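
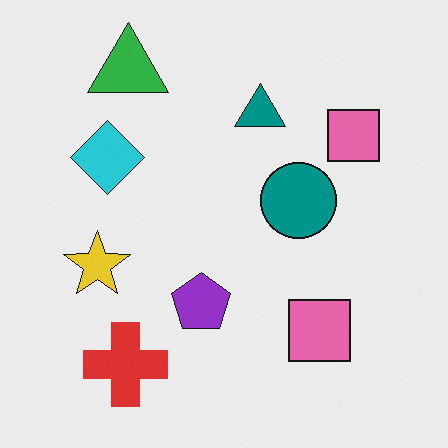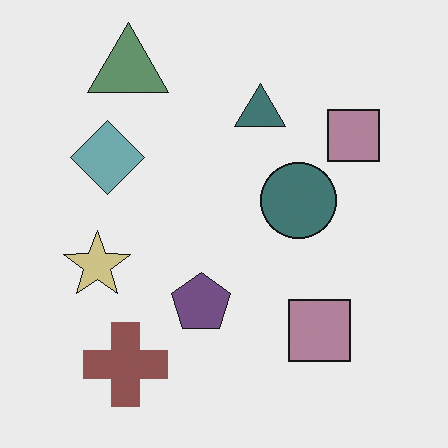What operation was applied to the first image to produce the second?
Heavily desaturated.

All colors are more muted and greyish — a global saturation change.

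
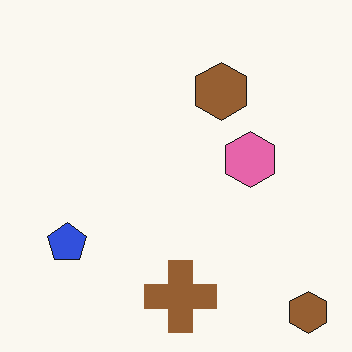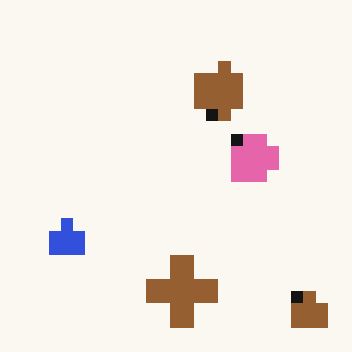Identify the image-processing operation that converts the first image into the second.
The image was coarsely pixelated.

Shapes are reduced to large square blocks; fine edges and outlines are lost — a downscale-then-upscale (mosaic) effect.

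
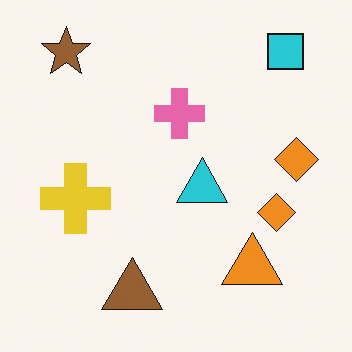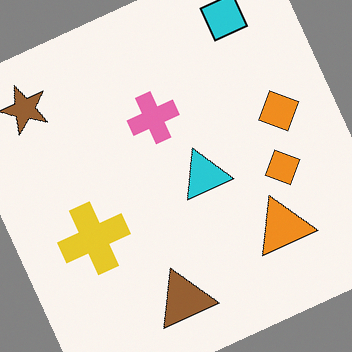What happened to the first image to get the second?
Rotated counter-clockwise by a clearly visible amount.

Every shape is tilted by the same angle and the image corners show triangular fill wedges — a whole-image rotation by a non-right angle.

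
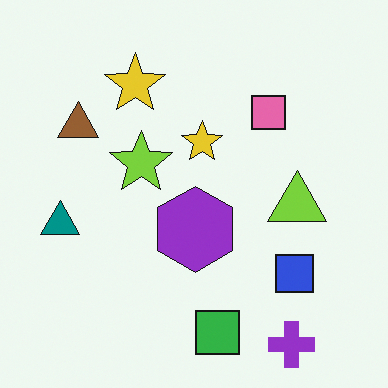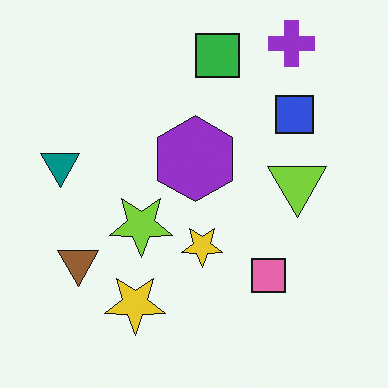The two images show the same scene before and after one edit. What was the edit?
Flipped vertically (top ↔ bottom).

The purple cross is in the bottom-right of the first image and the top-right of the second — shapes on opposite sides of the horizontal midline have swapped in a mirror flip.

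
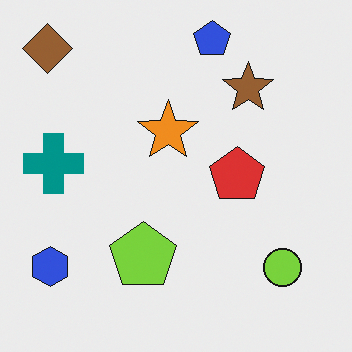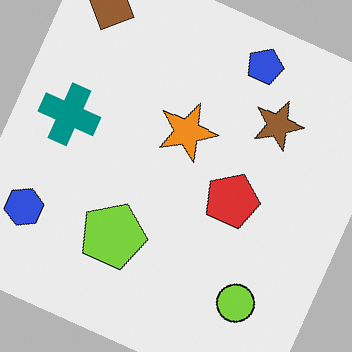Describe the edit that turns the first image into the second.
The transformation is: rotated clockwise by a moderate amount.

Every shape is tilted by the same angle and the image corners show triangular fill wedges — a whole-image rotation by a non-right angle.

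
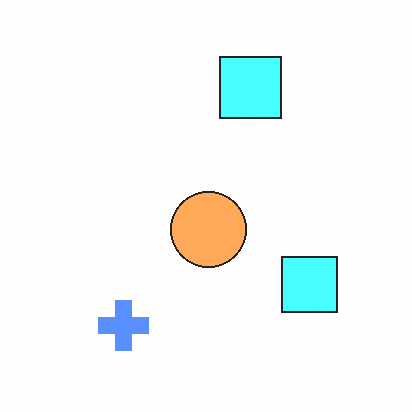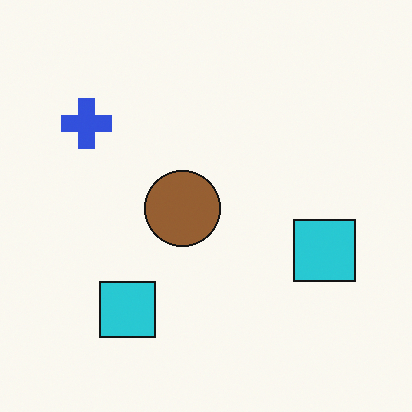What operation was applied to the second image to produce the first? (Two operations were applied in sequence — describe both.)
It was substantially brightened, then rotated 90° counter-clockwise.

Every pixel — background and shapes alike — is uniformly brightened. The blue cross sits in the top-left of the second image and the bottom-left of the first — consistent with a whole-image 90° counter-clockwise rotation.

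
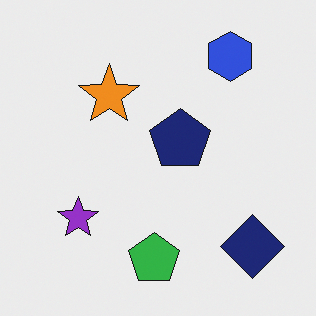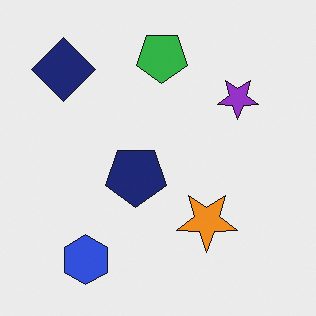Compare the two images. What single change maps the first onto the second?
Rotated 180°.

The navy diamond sits in the bottom-right of the first image and the top-left of the second — consistent with a whole-image 180° rotation.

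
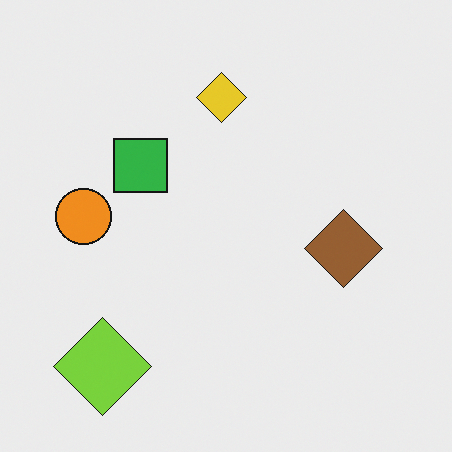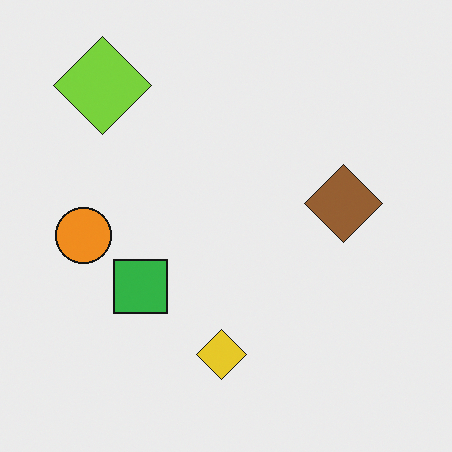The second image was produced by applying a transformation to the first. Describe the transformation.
It was flipped vertically (top ↔ bottom).

The lime diamond is in the bottom-left of the first image and the top-left of the second — shapes on opposite sides of the horizontal midline have swapped in a mirror flip.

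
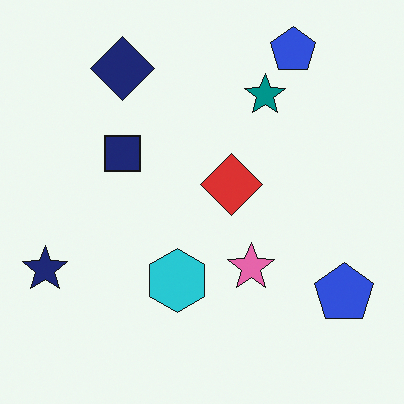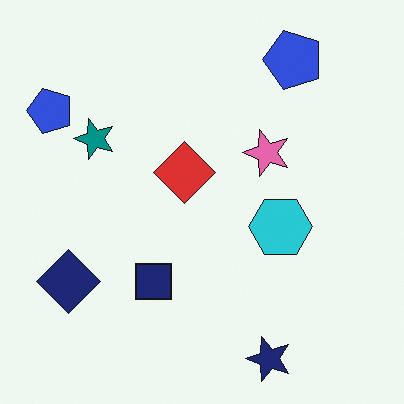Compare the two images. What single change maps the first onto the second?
The transformation is: rotated 90° counter-clockwise.

The navy star sits in the left of the first image and the bottom of the second — consistent with a whole-image 90° counter-clockwise rotation.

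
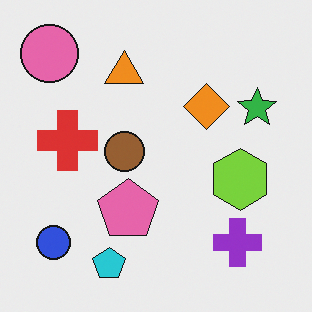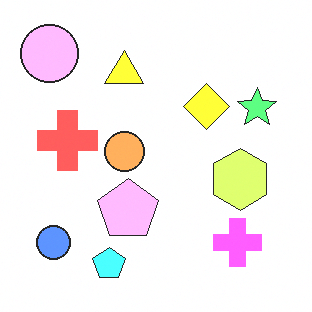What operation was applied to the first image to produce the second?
This is the original image substantially brightened.

Every pixel — background and shapes alike — is uniformly brightened.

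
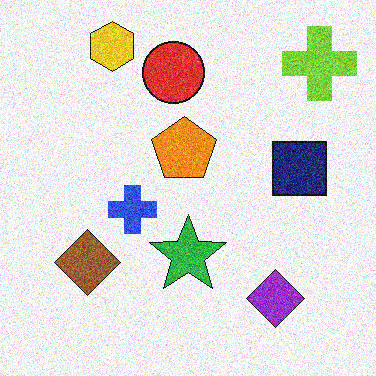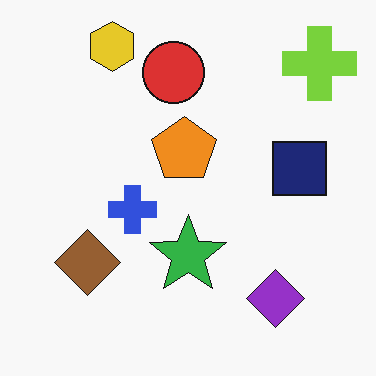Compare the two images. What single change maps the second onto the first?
Degraded with moderate additive noise.

Random speckle covers the whole image, including the flat background.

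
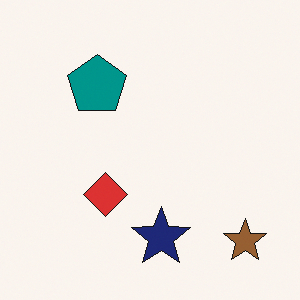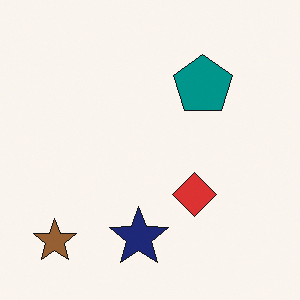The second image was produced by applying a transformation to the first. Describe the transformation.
Flipped horizontally (left ↔ right).

The brown star is in the bottom-right of the first image and the bottom-left of the second — shapes on opposite sides of the vertical midline have swapped in a mirror flip.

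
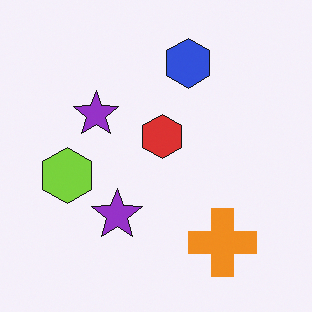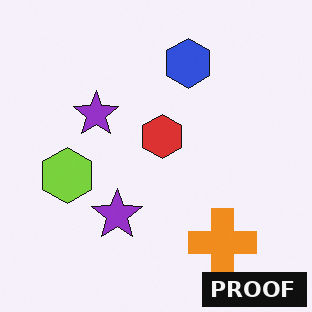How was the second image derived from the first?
This is the original image watermarked with the text "PROOF" in the lower-right corner.

A dark label reading "PROOF" appears in the lower-right corner.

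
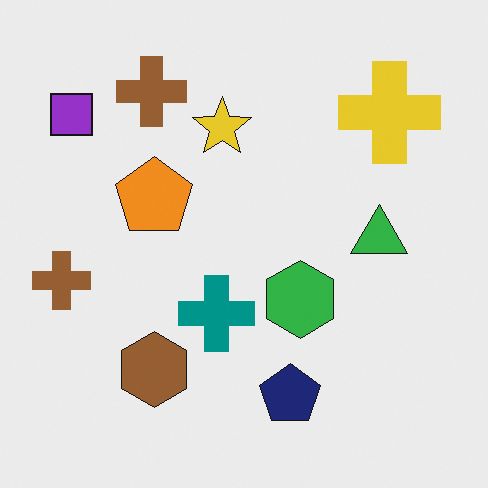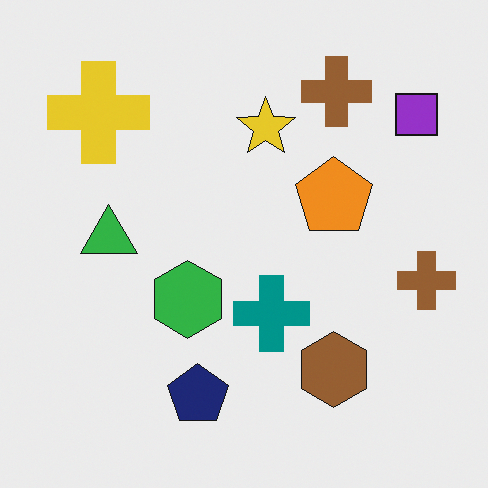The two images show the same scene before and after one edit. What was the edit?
Flipped horizontally (left ↔ right).

The purple square is in the top-left of the first image and the top-right of the second — shapes on opposite sides of the vertical midline have swapped in a mirror flip.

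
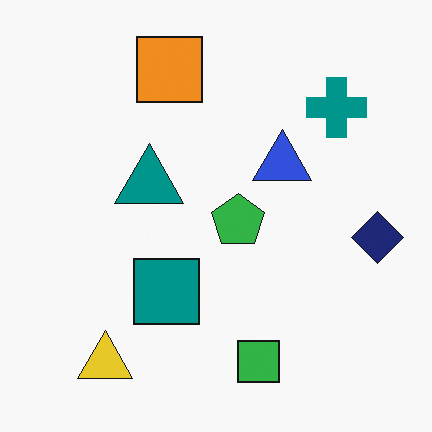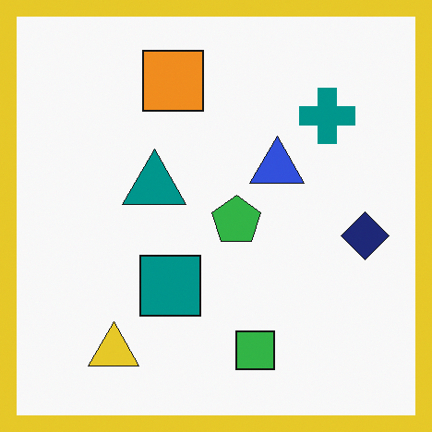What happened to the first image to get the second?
Framed with a yellow border.

A solid yellow frame runs around the edge of the second image, with the content slightly shrunk inside it.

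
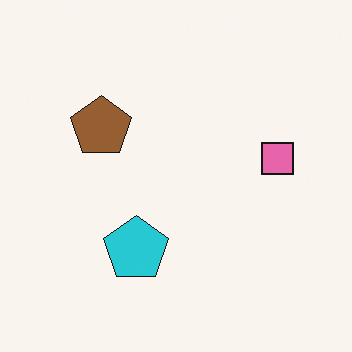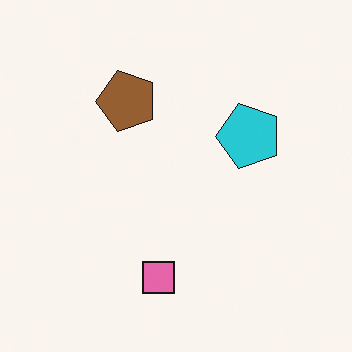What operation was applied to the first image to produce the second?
The second image is the first transposed (reflected across the top-left ↔ bottom-right diagonal).

Shapes have swapped their row and column positions — what was in the top-right is now in the bottom-left — a diagonal reflection.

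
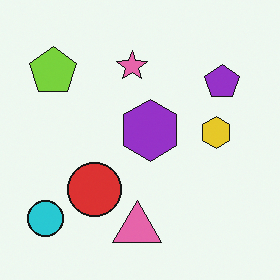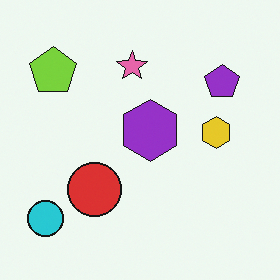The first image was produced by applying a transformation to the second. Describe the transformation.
The first image is the second overlaid with an additional pink triangle.

A pink triangle appears in the first image that is absent from the second.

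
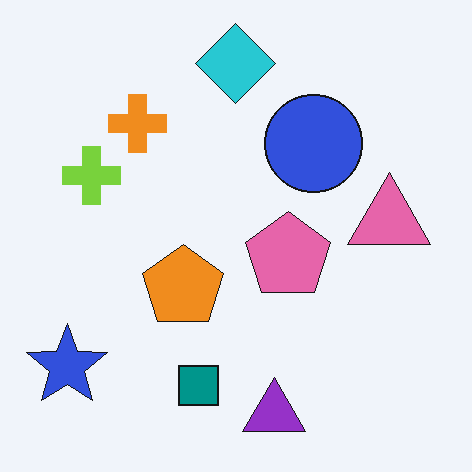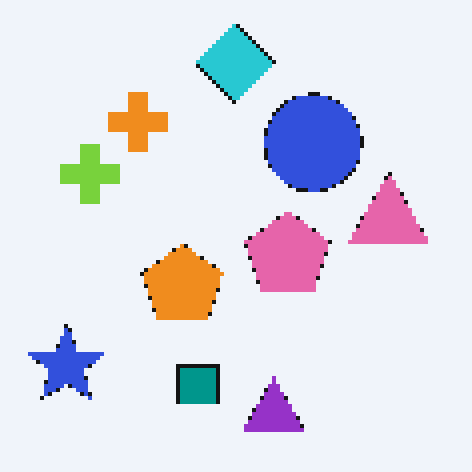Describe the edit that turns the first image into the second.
It was lightly pixelated (a mild mosaic effect).

Shapes are reduced to large square blocks; fine edges and outlines are lost — a downscale-then-upscale (mosaic) effect.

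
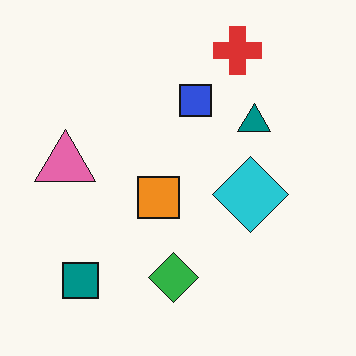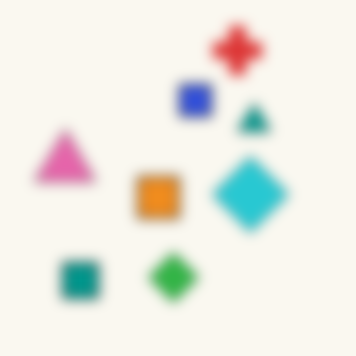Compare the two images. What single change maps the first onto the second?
The image was strongly gaussian-blurred.

Shape edges and outlines are uniformly softened across the whole image.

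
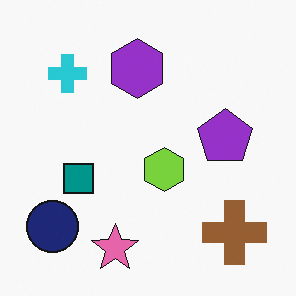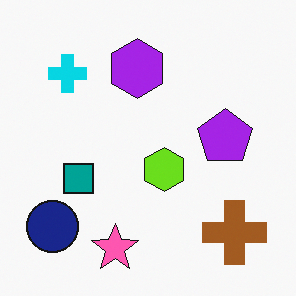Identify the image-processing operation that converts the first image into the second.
The second image is the first slightly oversaturated.

All colors are more vivid — a global saturation change.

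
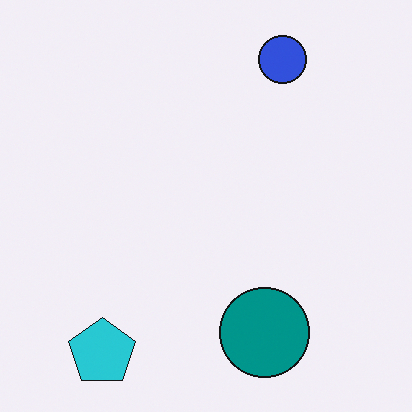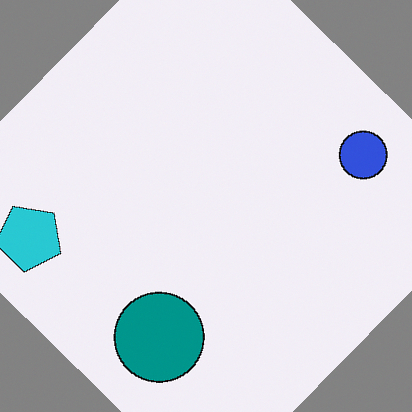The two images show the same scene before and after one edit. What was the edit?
It was rotated clockwise by a large amount — several tens of degrees.

Every shape is tilted by the same angle and the image corners show triangular fill wedges — a whole-image rotation by a non-right angle.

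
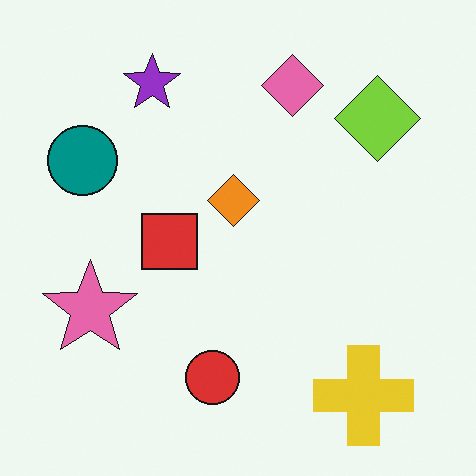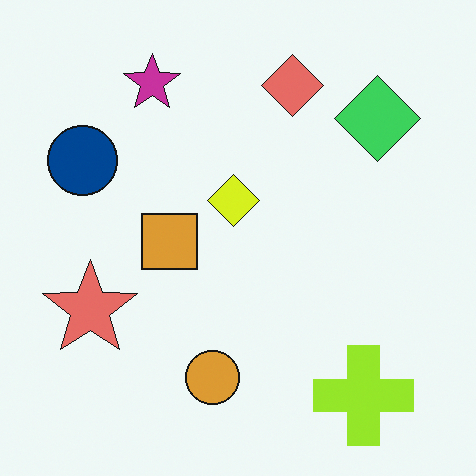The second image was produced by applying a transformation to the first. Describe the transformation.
It was hue-shifted slightly.

Every shape's color has rotated by the same amount around the hue wheel — a uniform hue shift.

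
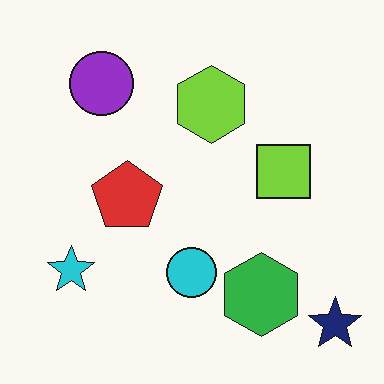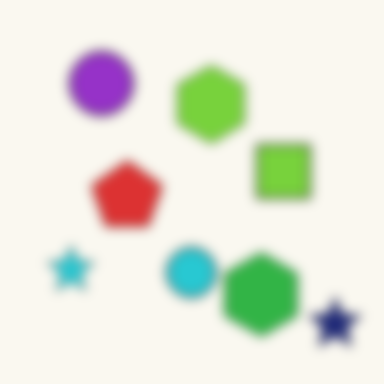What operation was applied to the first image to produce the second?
This is the original image strongly gaussian-blurred.

Shape edges and outlines are uniformly softened across the whole image.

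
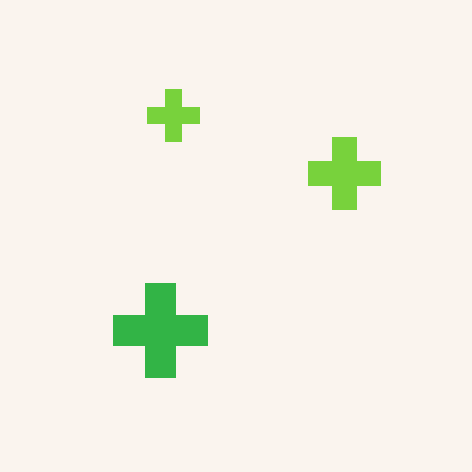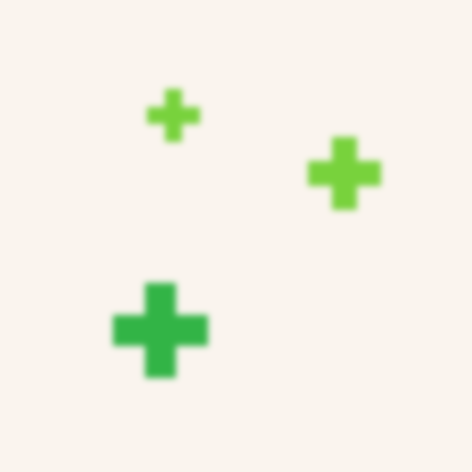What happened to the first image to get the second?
The transformation is: noticeably gaussian-blurred.

Shape edges and outlines are uniformly softened across the whole image.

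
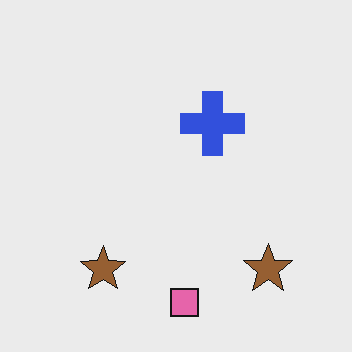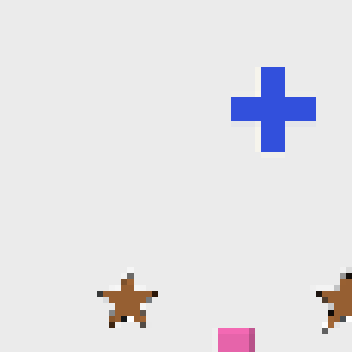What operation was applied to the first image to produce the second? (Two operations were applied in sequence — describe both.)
Cropped to a modestly smaller region and rescaled, then pixelated into visible square blocks.

The visible shapes are larger and the field of view is narrower; shapes near the original edges may be partly or wholly outside the frame — a crop-and-rescale. Shapes are reduced to large square blocks; fine edges and outlines are lost — a downscale-then-upscale (mosaic) effect.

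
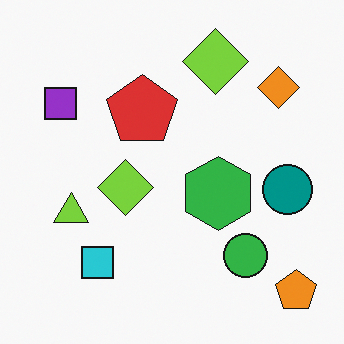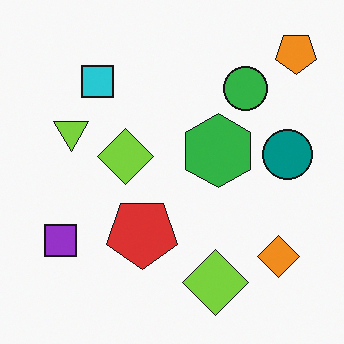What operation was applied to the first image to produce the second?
The second image is the first flipped vertically (top ↔ bottom).

The orange pentagon is in the bottom-right of the first image and the top-right of the second — shapes on opposite sides of the horizontal midline have swapped in a mirror flip.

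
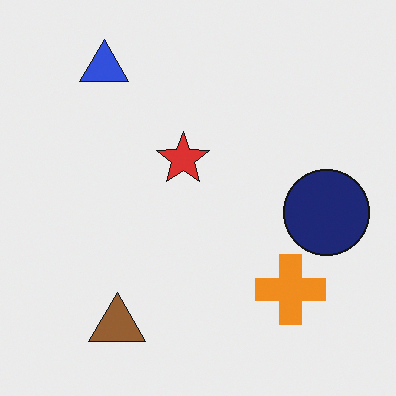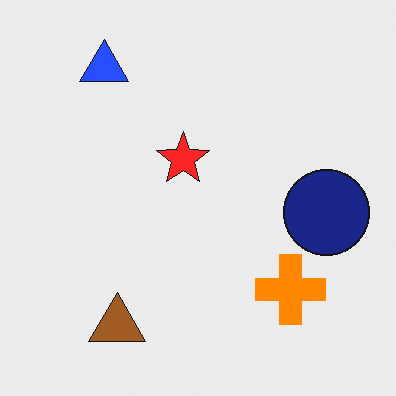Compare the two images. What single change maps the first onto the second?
It was slightly oversaturated.

All colors are more vivid — a global saturation change.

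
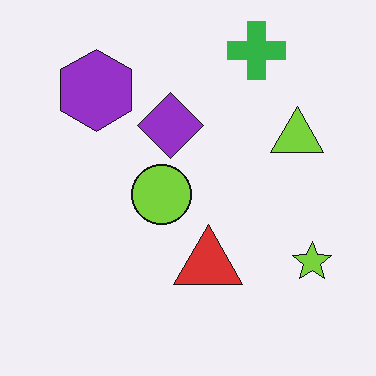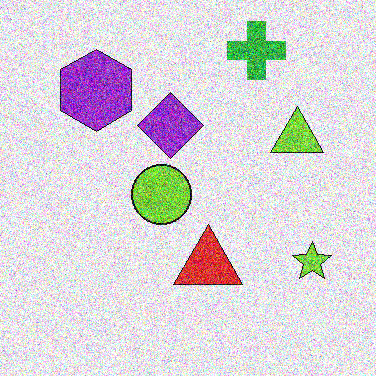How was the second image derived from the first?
The image was degraded with strong gaussian noise.

Random speckle covers the whole image, including the flat background.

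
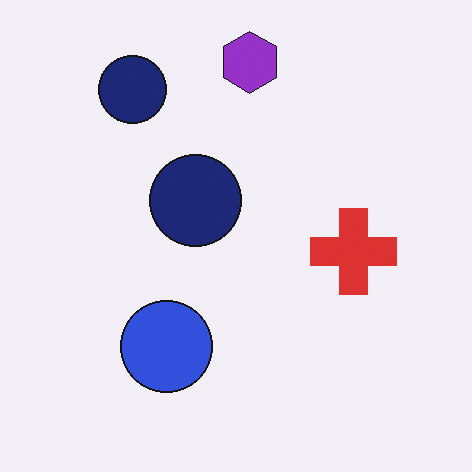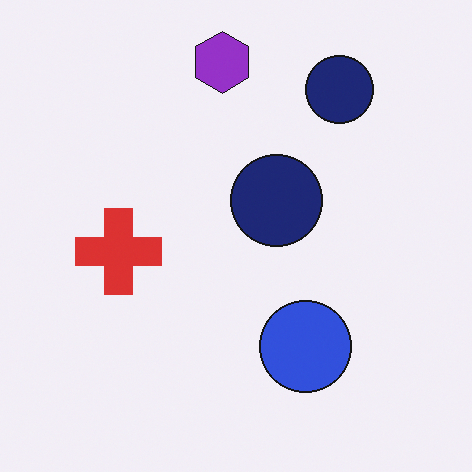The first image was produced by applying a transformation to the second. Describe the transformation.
The transformation is: flipped horizontally (left ↔ right).

The red cross is in the left of the second image and the right of the first — shapes on opposite sides of the vertical midline have swapped in a mirror flip.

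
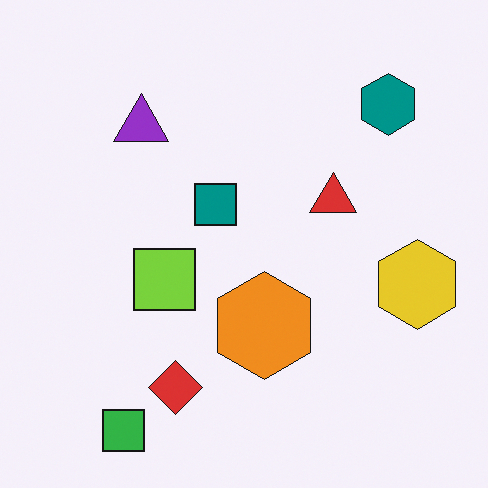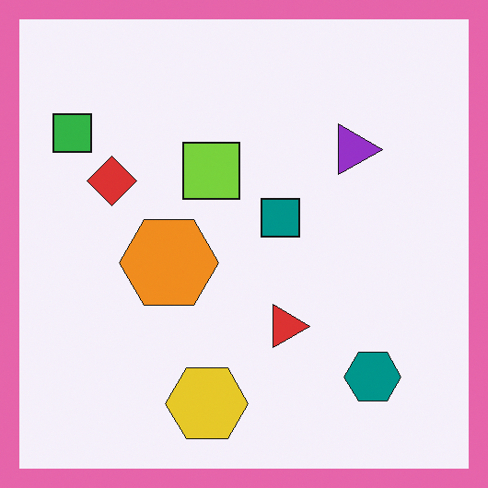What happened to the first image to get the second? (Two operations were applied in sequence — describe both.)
The transformation is: rotated 90° clockwise, then framed with a pink border.

The green square sits in the bottom-left of the first image and the top-left of the second — consistent with a whole-image 90° clockwise rotation. A solid pink frame runs around the edge of the second image, with the content slightly shrunk inside it.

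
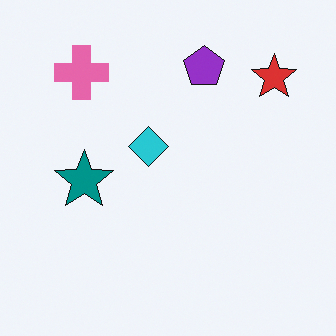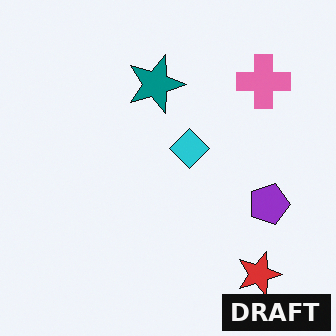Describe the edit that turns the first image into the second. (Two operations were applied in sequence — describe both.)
The image was rotated 90° clockwise, then watermarked with the text "DRAFT" in the lower-right corner.

The red star sits in the top-right of the first image and the bottom-right of the second — consistent with a whole-image 90° clockwise rotation. A dark label reading "DRAFT" appears in the lower-right corner.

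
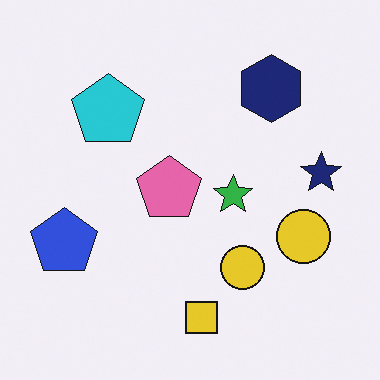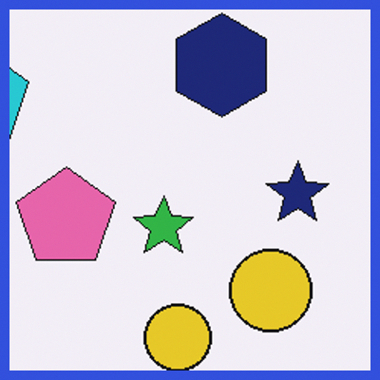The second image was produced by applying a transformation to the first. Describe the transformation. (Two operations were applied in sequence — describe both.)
It was cropped to a modestly smaller region and rescaled, then framed with a blue border.

The visible shapes are larger and the field of view is narrower; shapes near the original edges may be partly or wholly outside the frame — a crop-and-rescale. A solid blue frame runs around the edge of the second image, with the content slightly shrunk inside it.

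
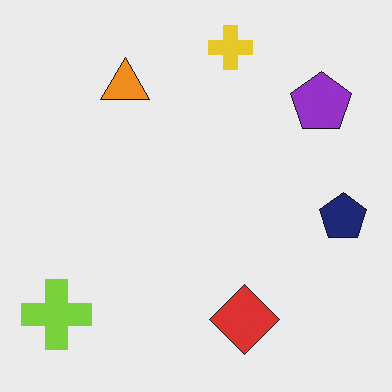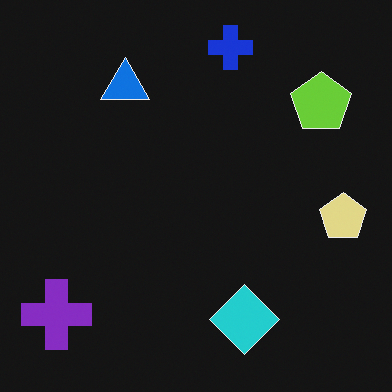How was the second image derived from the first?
The image was color-inverted (negative).

The light background has become dark and every shape's color is its complement — a photographic negative.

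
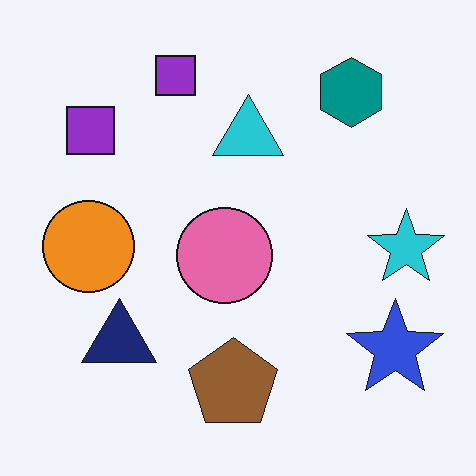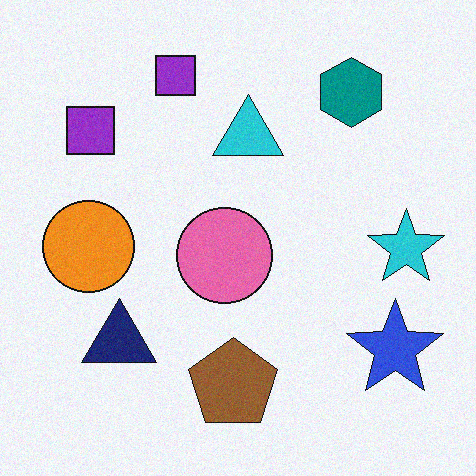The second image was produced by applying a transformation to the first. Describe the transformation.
The second image is the first degraded with light additive noise.

Random speckle covers the whole image, including the flat background.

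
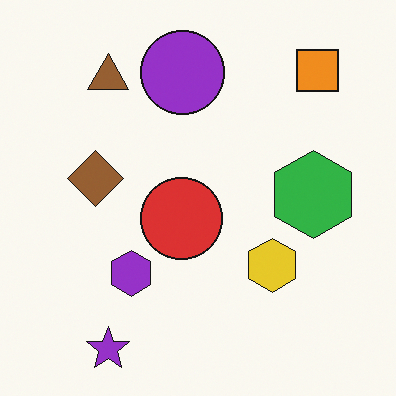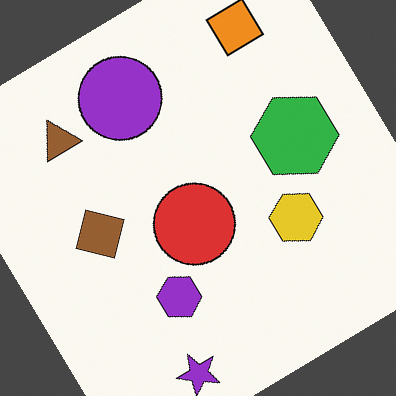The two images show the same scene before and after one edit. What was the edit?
The second image is the first rotated counter-clockwise by a large amount — several tens of degrees.

Every shape is tilted by the same angle and the image corners show triangular fill wedges — a whole-image rotation by a non-right angle.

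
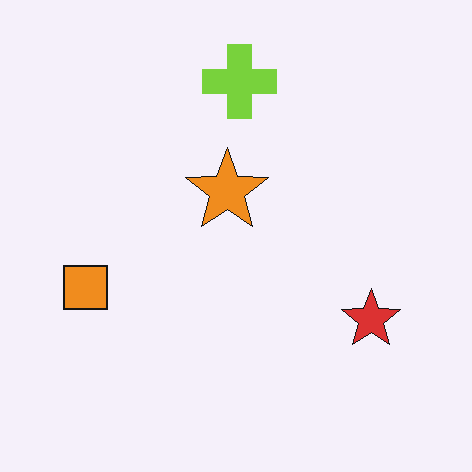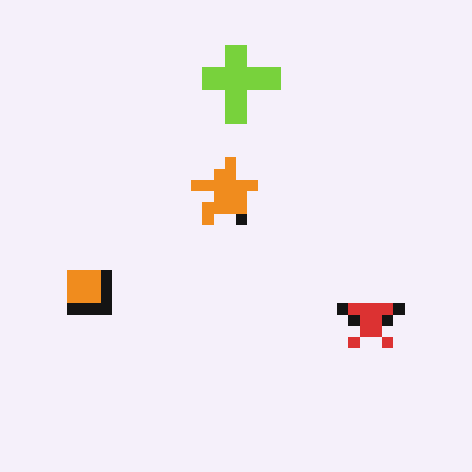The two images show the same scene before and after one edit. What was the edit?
The second image is the first coarsely pixelated.

Shapes are reduced to large square blocks; fine edges and outlines are lost — a downscale-then-upscale (mosaic) effect.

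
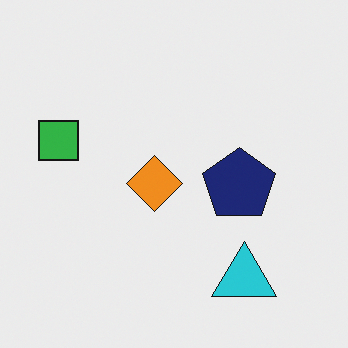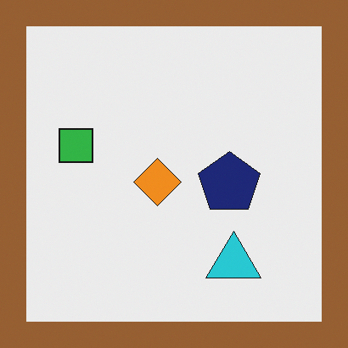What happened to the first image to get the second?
The transformation is: framed with a brown border.

A solid brown frame runs around the edge of the second image, with the content slightly shrunk inside it.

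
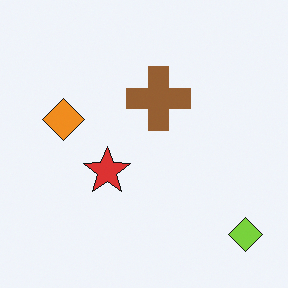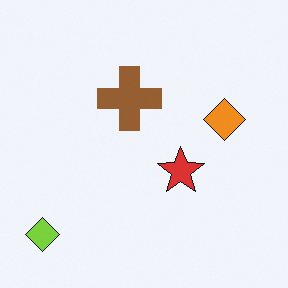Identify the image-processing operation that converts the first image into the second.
It was flipped horizontally (left ↔ right).

The lime diamond is in the bottom-right of the first image and the bottom-left of the second — shapes on opposite sides of the vertical midline have swapped in a mirror flip.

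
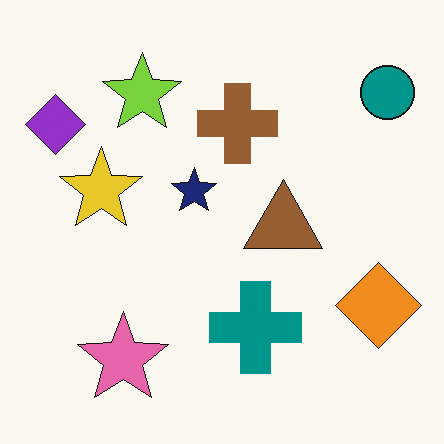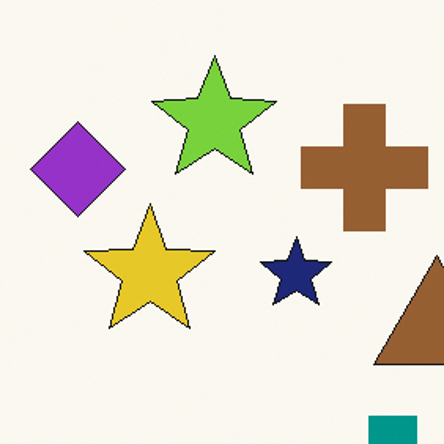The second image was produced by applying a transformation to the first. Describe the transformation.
The second image is the first cropped slightly and scaled back up.

The visible shapes are larger and the field of view is narrower; shapes near the original edges may be partly or wholly outside the frame — a crop-and-rescale.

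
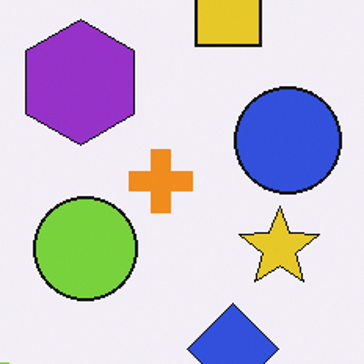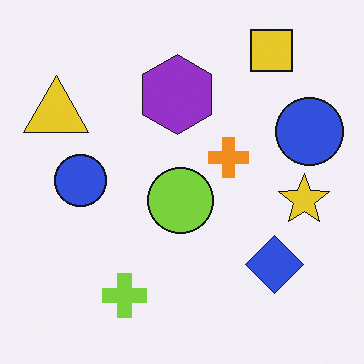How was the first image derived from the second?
Cropped to a modestly smaller region and rescaled.

The visible shapes are larger and the field of view is narrower; shapes near the original edges may be partly or wholly outside the frame — a crop-and-rescale.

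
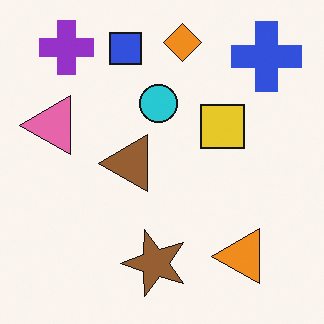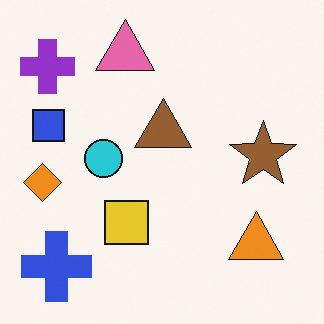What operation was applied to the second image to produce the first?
It was transposed (reflected across the top-left ↔ bottom-right diagonal).

Shapes have swapped their row and column positions — what was in the top-right is now in the bottom-left — a diagonal reflection.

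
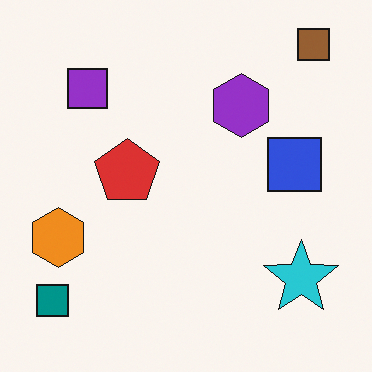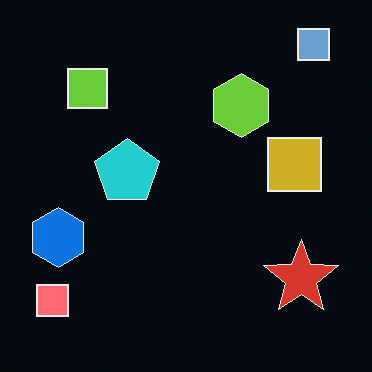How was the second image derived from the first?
The second image is the first color-inverted (negative).

The light background has become dark and every shape's color is its complement — a photographic negative.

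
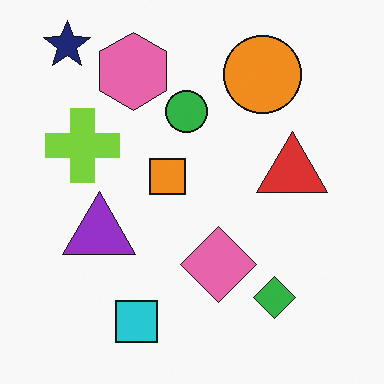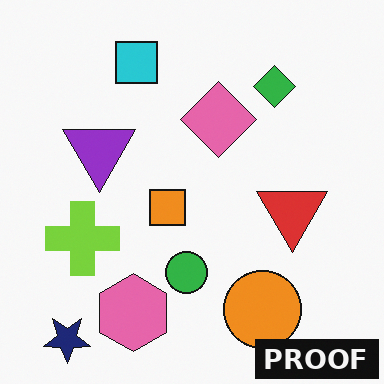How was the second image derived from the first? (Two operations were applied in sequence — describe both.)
The transformation is: flipped vertically (top ↔ bottom), then watermarked with the text "PROOF" in the lower-right corner.

The navy star is in the top-left of the first image and the bottom-left of the second — shapes on opposite sides of the horizontal midline have swapped in a mirror flip. A dark label reading "PROOF" appears in the lower-right corner.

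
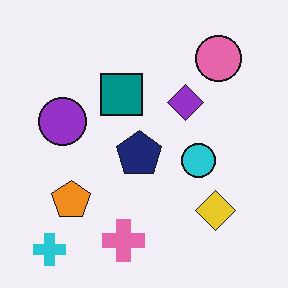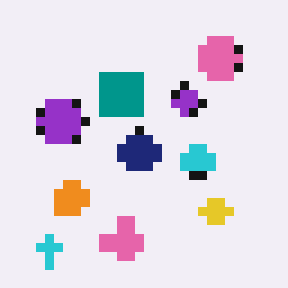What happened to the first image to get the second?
Heavily pixelated into large blocks.

Shapes are reduced to large square blocks; fine edges and outlines are lost — a downscale-then-upscale (mosaic) effect.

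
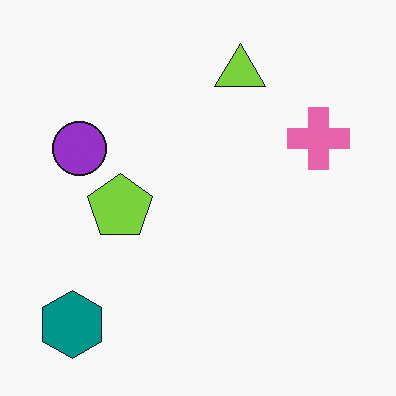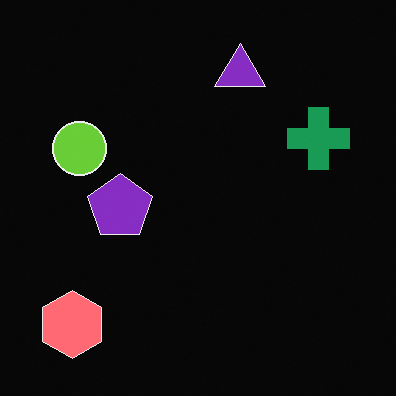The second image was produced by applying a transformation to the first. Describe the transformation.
The image was color-inverted (negative).

The light background has become dark and every shape's color is its complement — a photographic negative.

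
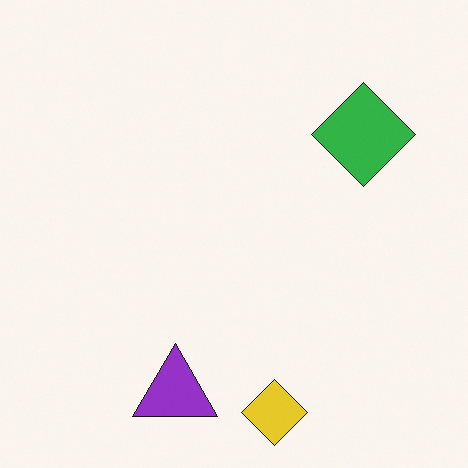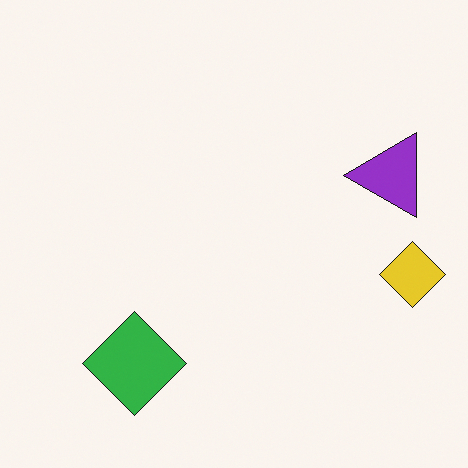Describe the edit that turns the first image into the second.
The image was transposed (reflected across the top-left ↔ bottom-right diagonal).

Shapes have swapped their row and column positions — what was in the top-right is now in the bottom-left — a diagonal reflection.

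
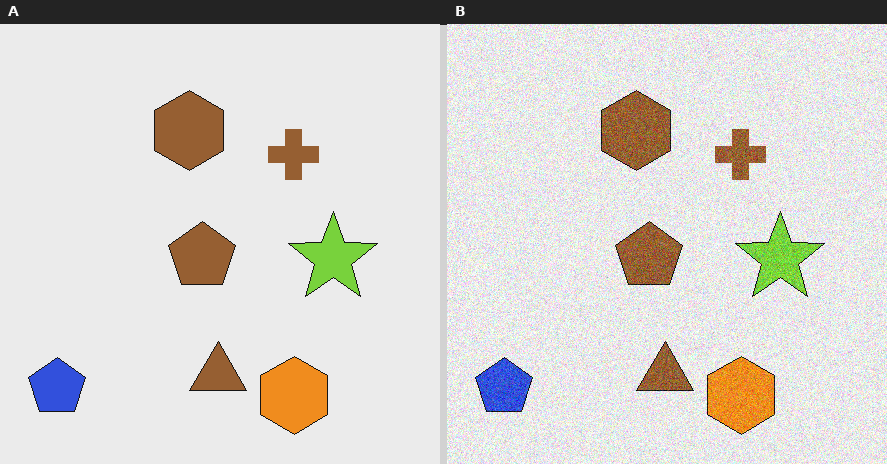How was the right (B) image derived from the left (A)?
This is the original image degraded with visible gaussian noise.

Random speckle covers the whole image, including the flat background.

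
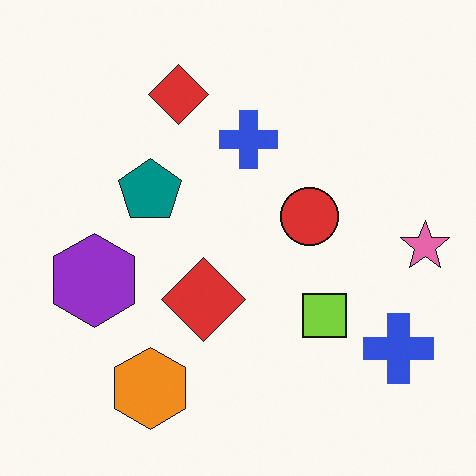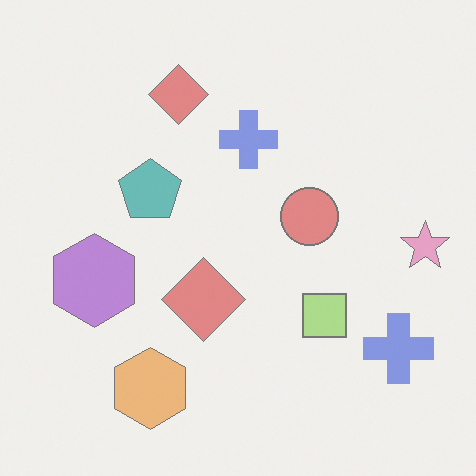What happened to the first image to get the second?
The second image is the first given much lower contrast.

Tones are pushed toward mid-grey across the whole image — a global contrast change.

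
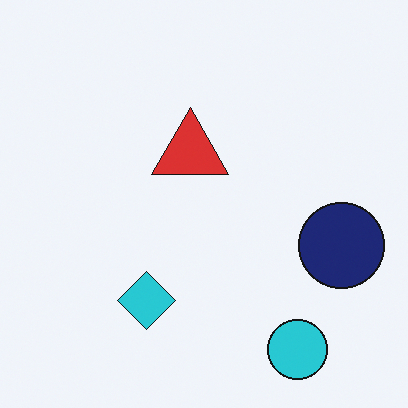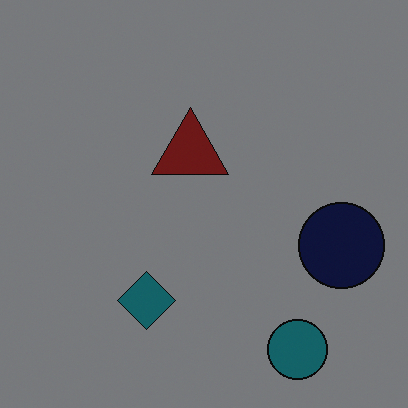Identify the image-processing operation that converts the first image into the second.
The transformation is: darkened a lot.

Every pixel — background and shapes alike — is uniformly darkened.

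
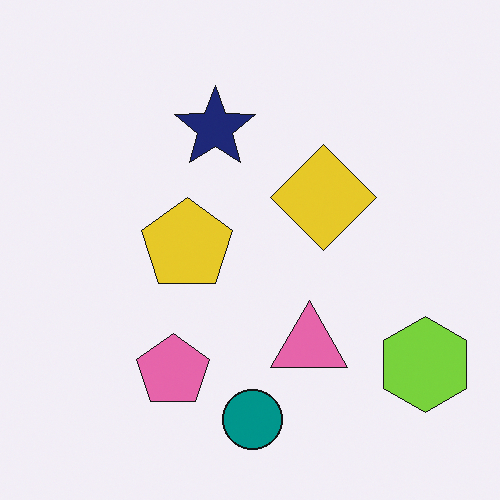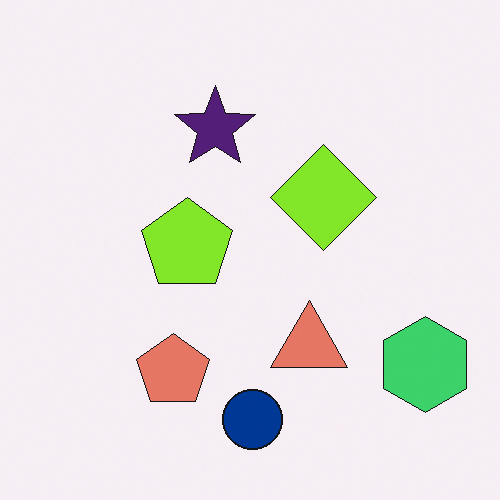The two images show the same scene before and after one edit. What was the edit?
It was hue-shifted slightly.

Every shape's color has rotated by the same amount around the hue wheel — a uniform hue shift.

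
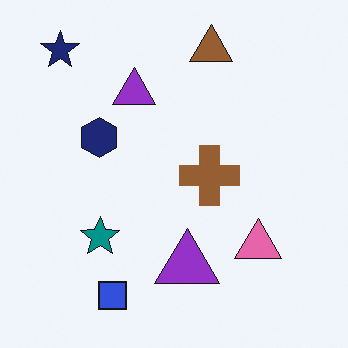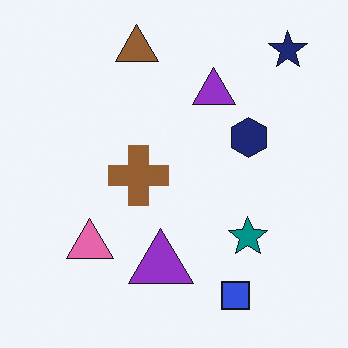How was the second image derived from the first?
This is the original image flipped horizontally (left ↔ right).

The navy star is in the top-left of the first image and the top-right of the second — shapes on opposite sides of the vertical midline have swapped in a mirror flip.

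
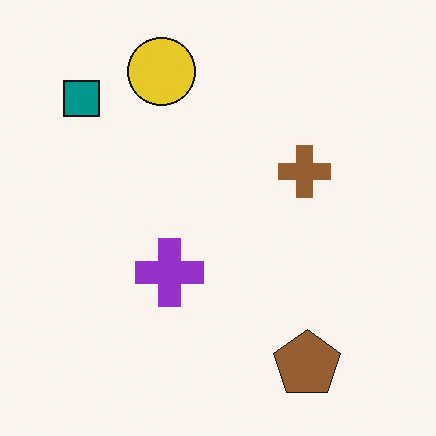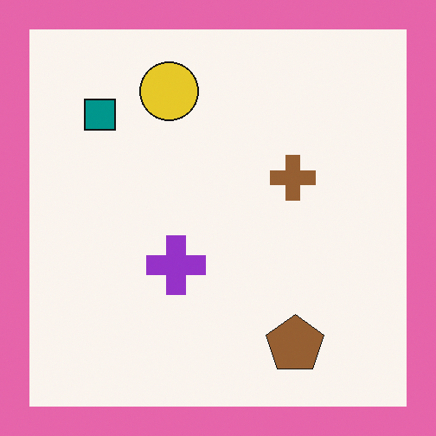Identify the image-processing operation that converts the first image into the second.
It was framed with a pink border.

A solid pink frame runs around the edge of the second image, with the content slightly shrunk inside it.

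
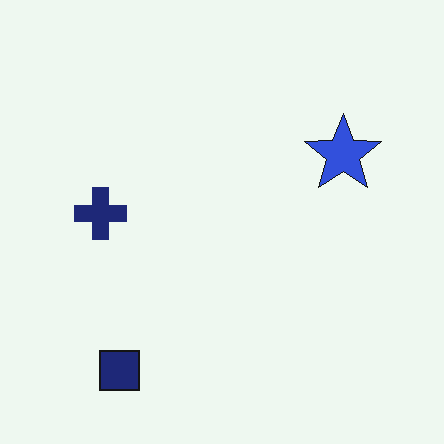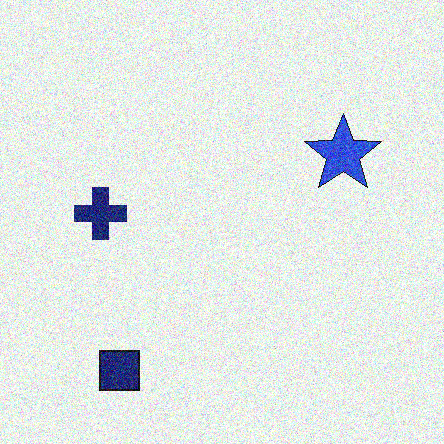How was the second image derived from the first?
The transformation is: degraded with heavy additive noise.

Random speckle covers the whole image, including the flat background.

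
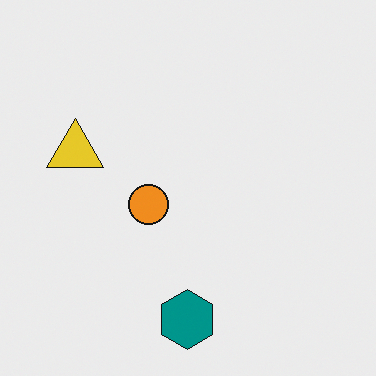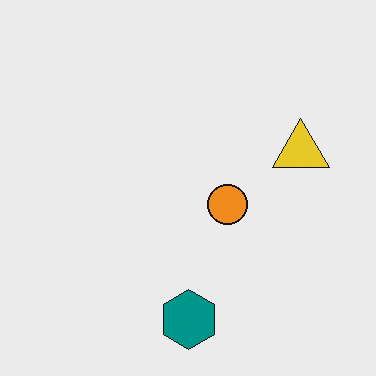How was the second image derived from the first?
The second image is the first flipped horizontally (left ↔ right).

The yellow triangle is in the left of the first image and the right of the second — shapes on opposite sides of the vertical midline have swapped in a mirror flip.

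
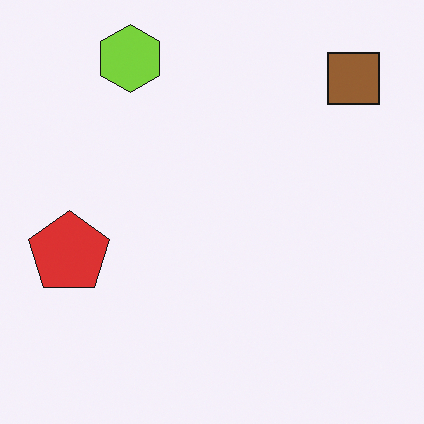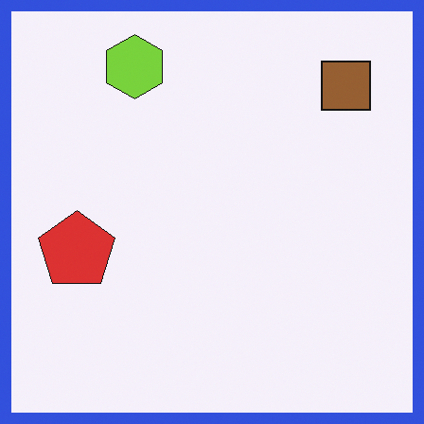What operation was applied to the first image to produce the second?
It was framed with a blue border.

A solid blue frame runs around the edge of the second image, with the content slightly shrunk inside it.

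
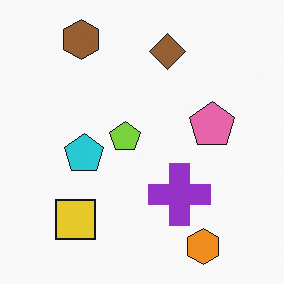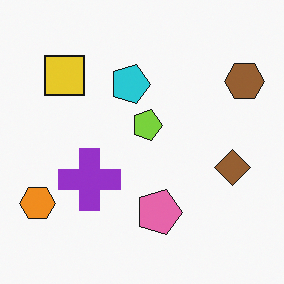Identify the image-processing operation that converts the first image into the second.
It was rotated 90° clockwise.

The orange hexagon sits in the bottom-right of the first image and the bottom-left of the second — consistent with a whole-image 90° clockwise rotation.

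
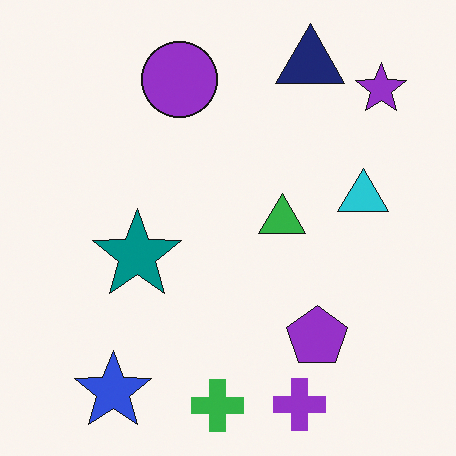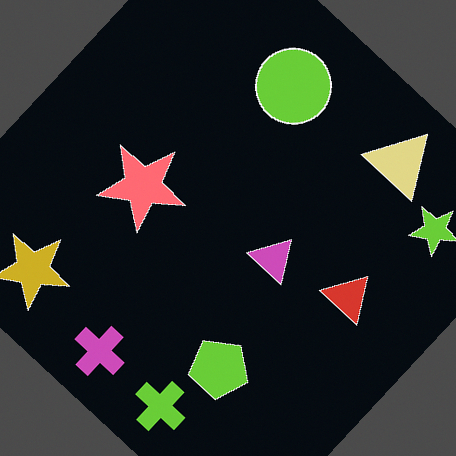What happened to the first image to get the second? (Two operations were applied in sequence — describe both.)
It was rotated clockwise by a large amount — several tens of degrees, then color-inverted (negative).

Every shape is tilted by the same angle and the image corners show triangular fill wedges — a whole-image rotation by a non-right angle. The light background has become dark and every shape's color is its complement — a photographic negative.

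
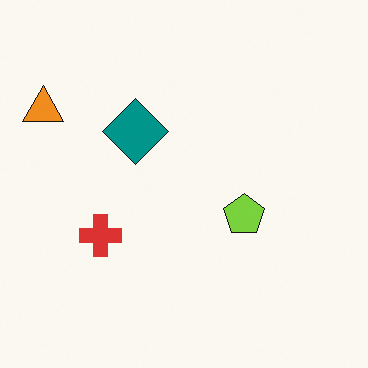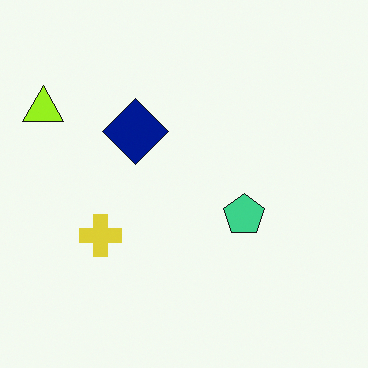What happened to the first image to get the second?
The image was hue-shifted by a small amount.

Every shape's color has rotated by the same amount around the hue wheel — a uniform hue shift.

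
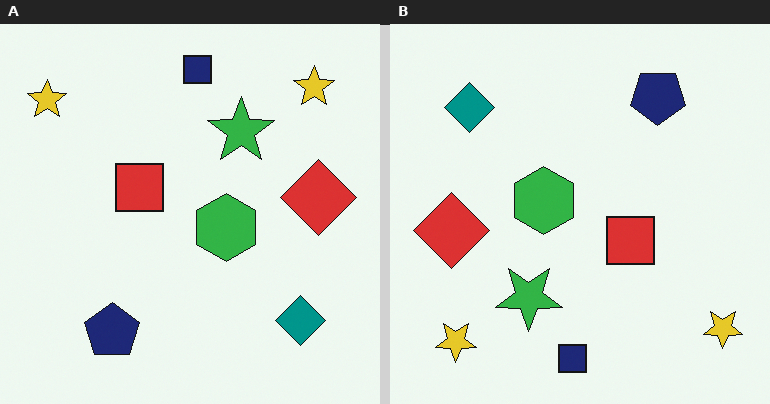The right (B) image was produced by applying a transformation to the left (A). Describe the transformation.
The image was rotated 180°.

The teal diamond sits in the bottom-right of the left (A) image and the top-left of the right (B) — consistent with a whole-image 180° rotation.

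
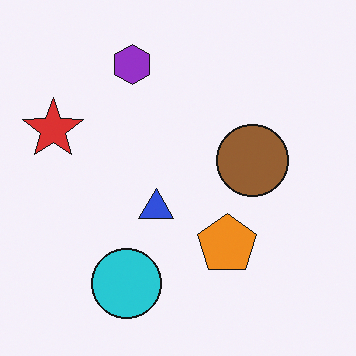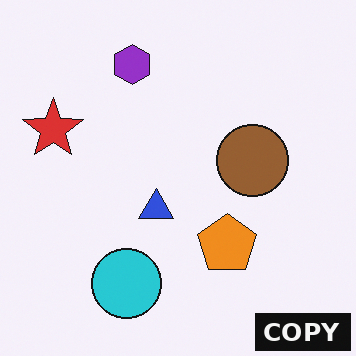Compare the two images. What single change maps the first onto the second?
It was watermarked with the text "COPY" in the lower-right corner.

A dark label reading "COPY" appears in the lower-right corner.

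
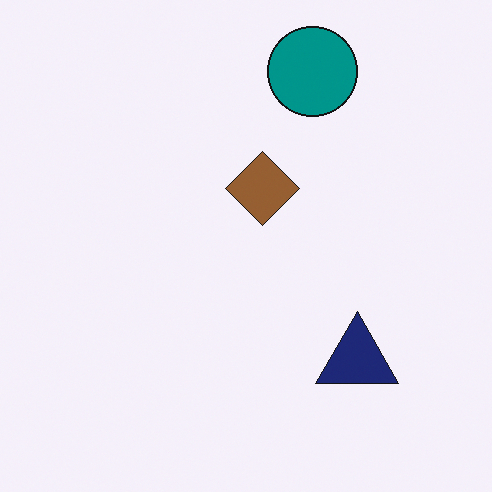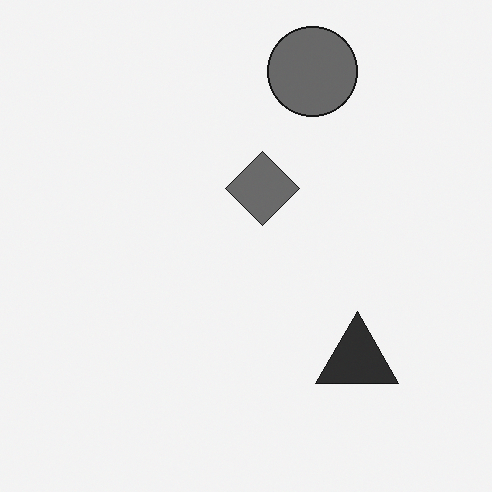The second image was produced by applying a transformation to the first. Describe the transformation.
Converted to grayscale.

All color is removed — every shape is now a shade of grey.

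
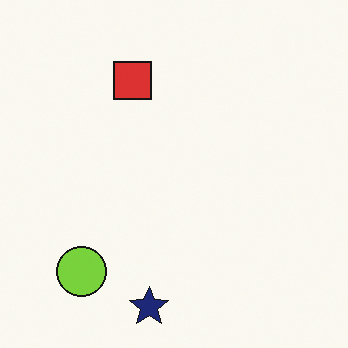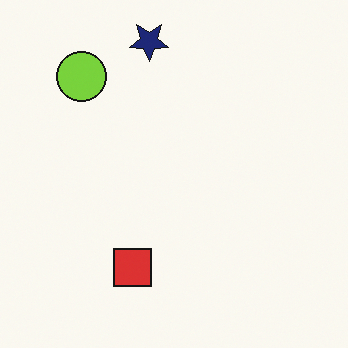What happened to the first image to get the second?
Flipped vertically (top ↔ bottom).

The navy star is in the bottom of the first image and the top of the second — shapes on opposite sides of the horizontal midline have swapped in a mirror flip.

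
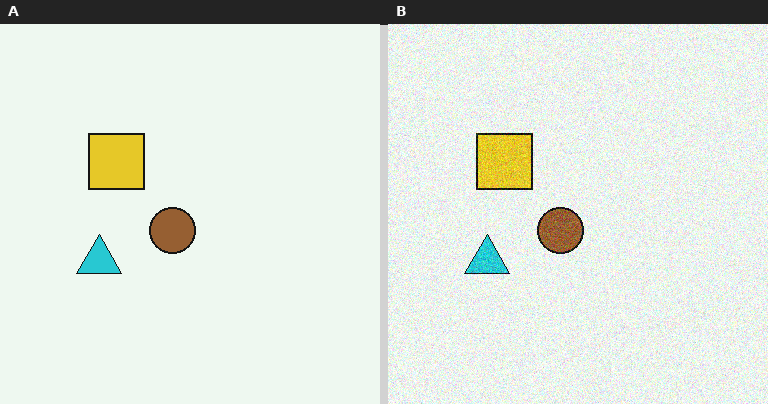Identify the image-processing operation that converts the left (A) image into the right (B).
The transformation is: degraded with moderate additive noise.

Random speckle covers the whole image, including the flat background.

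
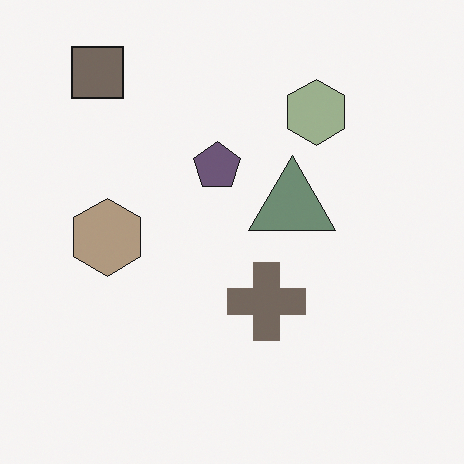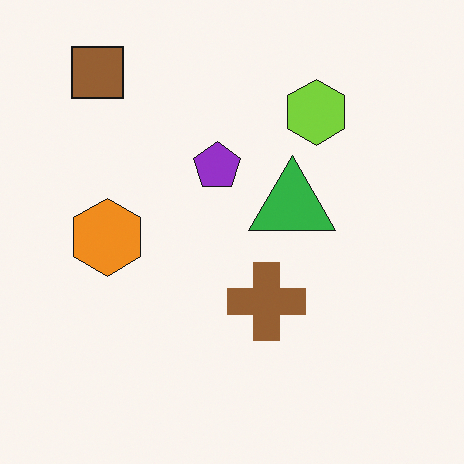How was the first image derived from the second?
The transformation is: heavily desaturated.

All colors are more muted and greyish — a global saturation change.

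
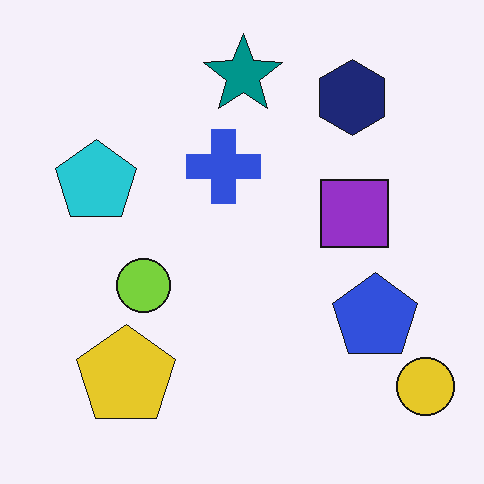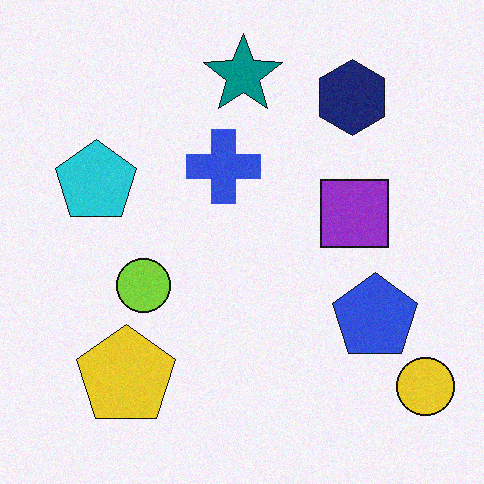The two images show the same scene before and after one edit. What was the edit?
The second image is the first degraded with light additive noise.

Random speckle covers the whole image, including the flat background.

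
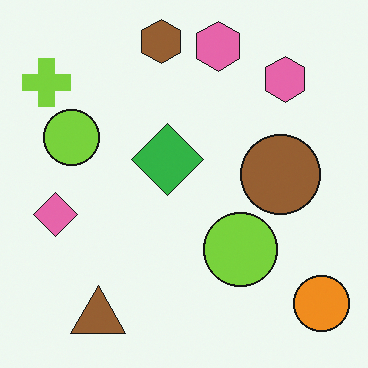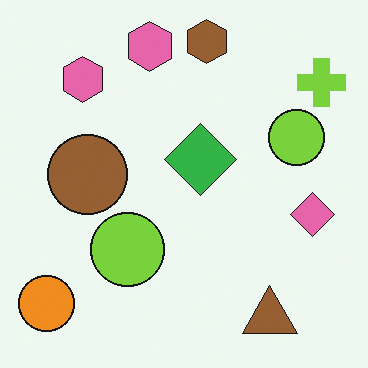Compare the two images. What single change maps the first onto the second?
Flipped horizontally (left ↔ right).

The lime cross is in the top-left of the first image and the top-right of the second — shapes on opposite sides of the vertical midline have swapped in a mirror flip.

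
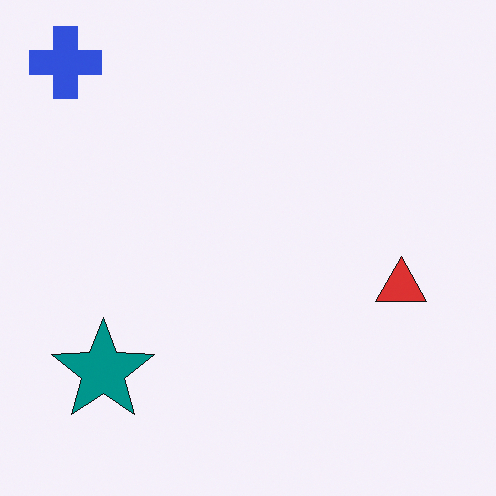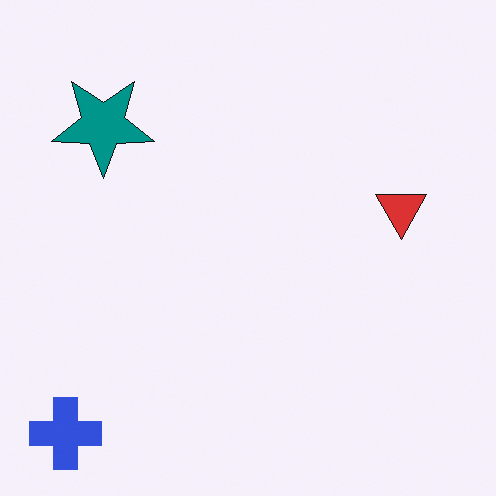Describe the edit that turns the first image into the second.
Flipped vertically (top ↔ bottom).

The blue cross is in the top-left of the first image and the bottom-left of the second — shapes on opposite sides of the horizontal midline have swapped in a mirror flip.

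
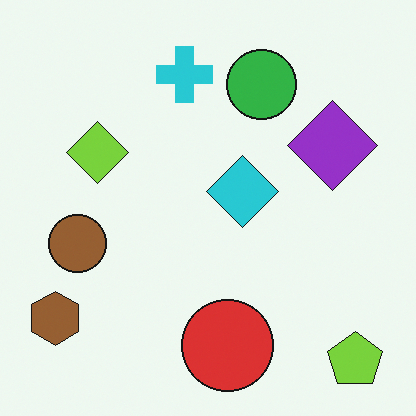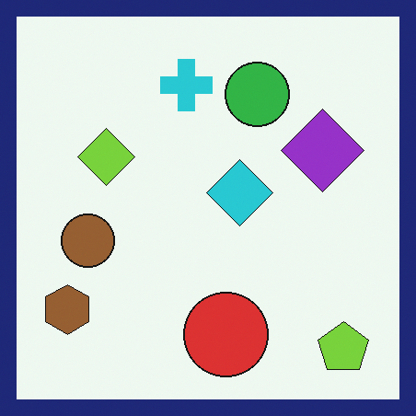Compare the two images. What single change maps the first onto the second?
The second image is the first framed with a navy border.

A solid navy frame runs around the edge of the second image, with the content slightly shrunk inside it.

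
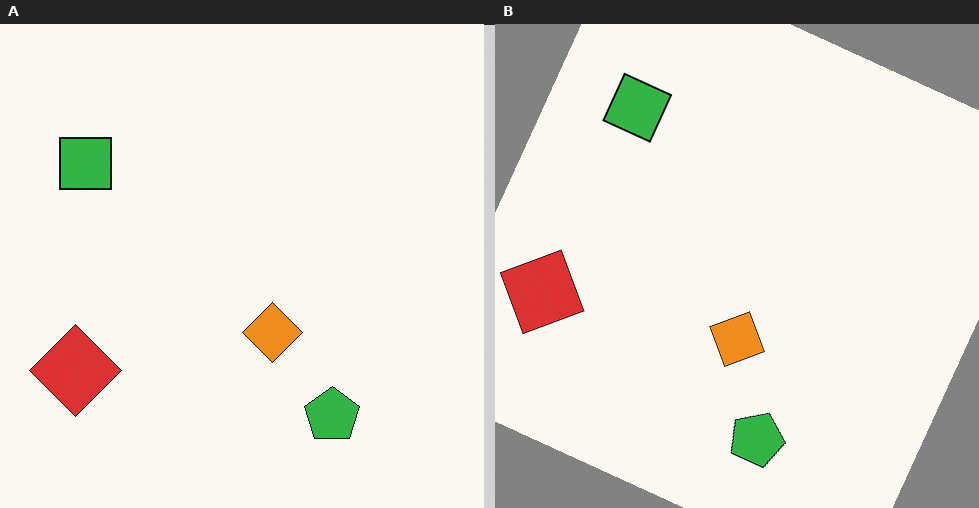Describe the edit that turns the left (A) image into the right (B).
The right (B) image is the left (A) rotated clockwise by a clearly visible amount.

Every shape is tilted by the same angle and the image corners show triangular fill wedges — a whole-image rotation by a non-right angle.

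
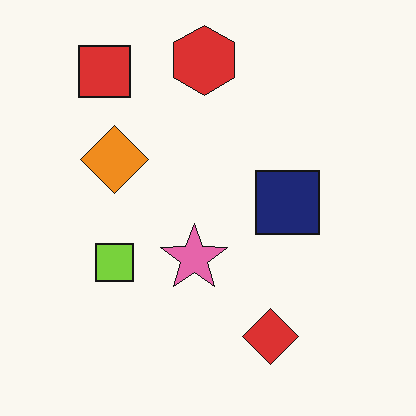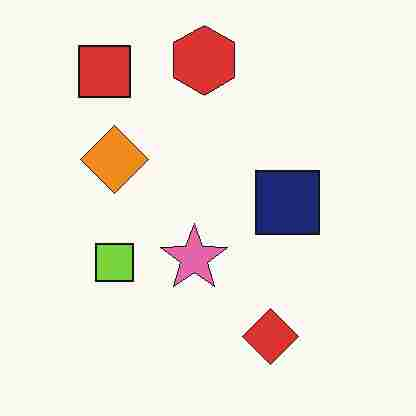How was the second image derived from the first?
This is the original image degraded with heavy JPEG compression.

Blocky 8×8 compression artifacts appear around shape edges and the flat background shows ringing — characteristic JPEG degradation.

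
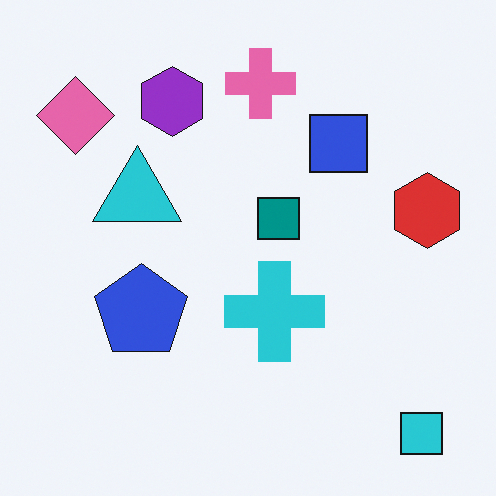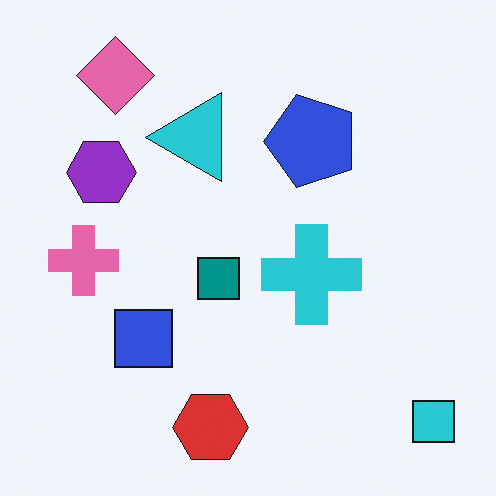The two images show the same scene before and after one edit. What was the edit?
Transposed (reflected across the top-left ↔ bottom-right diagonal).

Shapes have swapped their row and column positions — what was in the top-right is now in the bottom-left — a diagonal reflection.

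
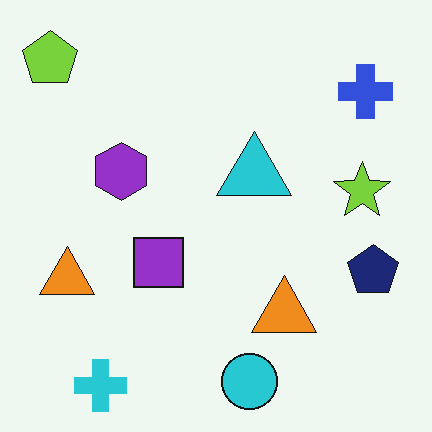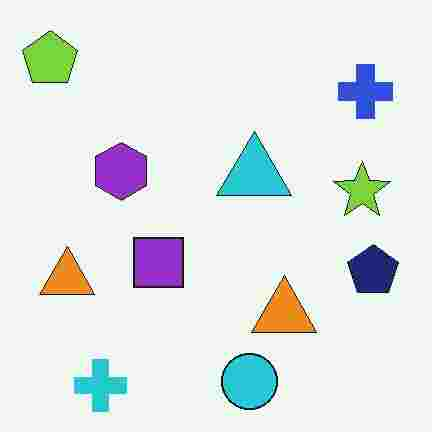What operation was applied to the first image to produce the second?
The image was degraded with heavy JPEG compression.

Blocky 8×8 compression artifacts appear around shape edges and the flat background shows ringing — characteristic JPEG degradation.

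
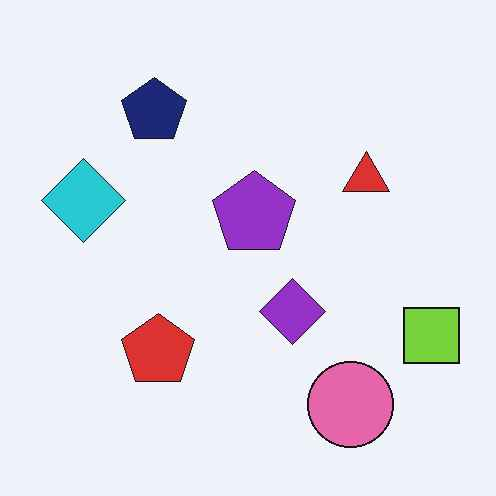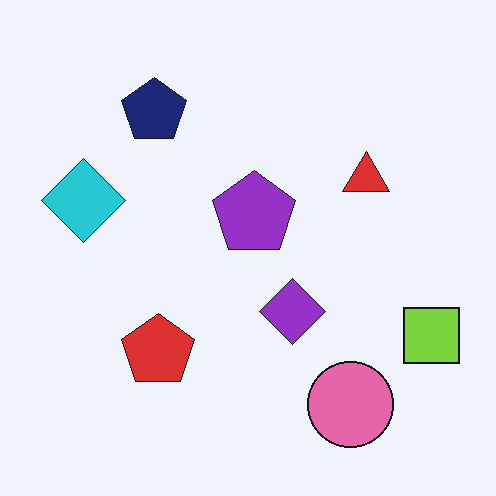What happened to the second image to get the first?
The transformation is: JPEG-compressed with visible artifacts.

Blocky 8×8 compression artifacts appear around shape edges and the flat background shows ringing — characteristic JPEG degradation.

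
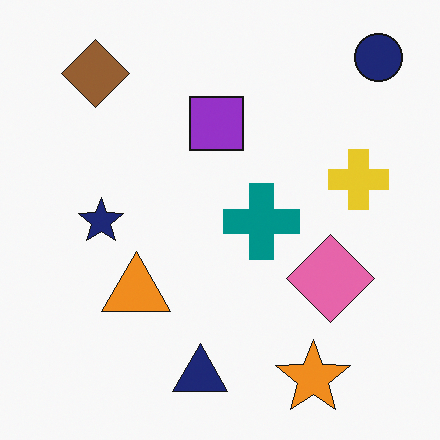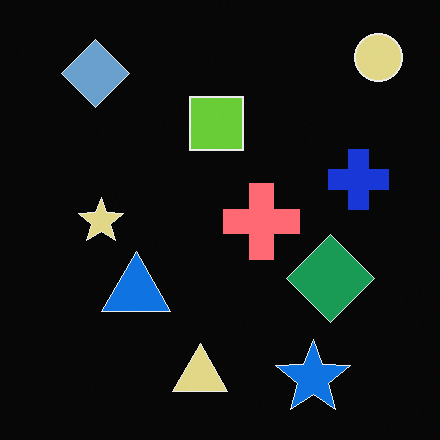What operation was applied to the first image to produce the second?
The transformation is: color-inverted (negative).

The light background has become dark and every shape's color is its complement — a photographic negative.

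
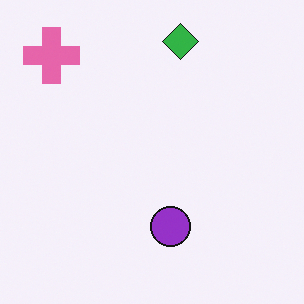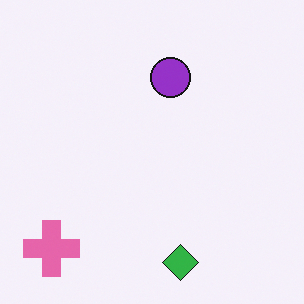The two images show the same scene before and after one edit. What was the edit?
The image was flipped vertically (top ↔ bottom).

The green diamond is in the top of the first image and the bottom of the second — shapes on opposite sides of the horizontal midline have swapped in a mirror flip.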